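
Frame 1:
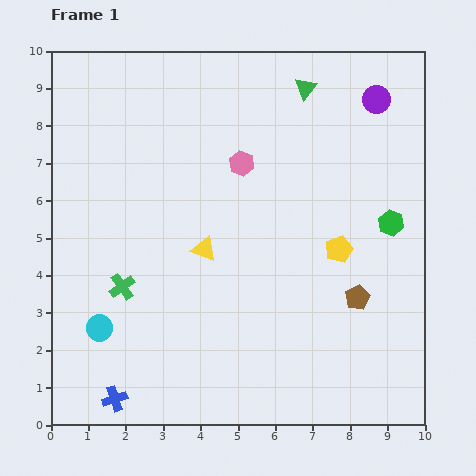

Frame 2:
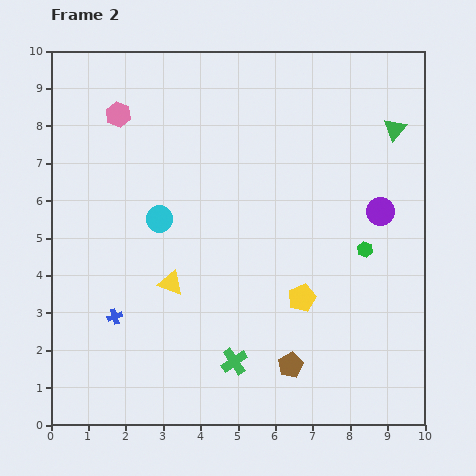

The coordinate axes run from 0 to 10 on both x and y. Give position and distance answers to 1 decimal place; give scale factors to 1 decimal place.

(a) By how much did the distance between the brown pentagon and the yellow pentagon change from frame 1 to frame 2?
+0.4

Distance in frame 1: 1.4. Distance in frame 2: 1.8.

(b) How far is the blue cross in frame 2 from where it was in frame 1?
2.2

The blue cross moved from (1.7, 0.7) to (1.7, 2.9), a distance of √(0.0² + 2.2²) ≈ 2.2.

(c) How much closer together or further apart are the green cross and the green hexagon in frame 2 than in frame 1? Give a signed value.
-2.8

Distance in frame 1: 7.4. Distance in frame 2: 4.6.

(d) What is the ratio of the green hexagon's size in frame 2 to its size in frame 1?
0.6×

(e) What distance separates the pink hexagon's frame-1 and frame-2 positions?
3.5

The pink hexagon moved from (5.1, 7.0) to (1.8, 8.3), a distance of √(3.3² + 1.3²) ≈ 3.5.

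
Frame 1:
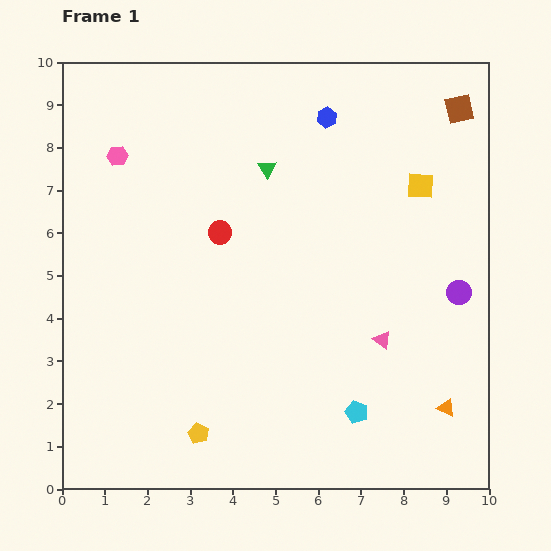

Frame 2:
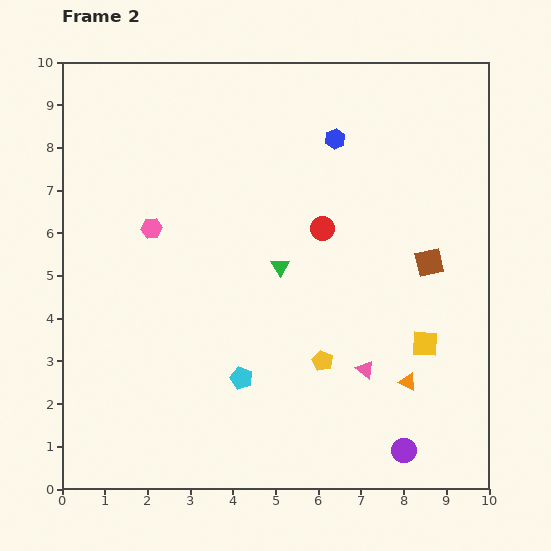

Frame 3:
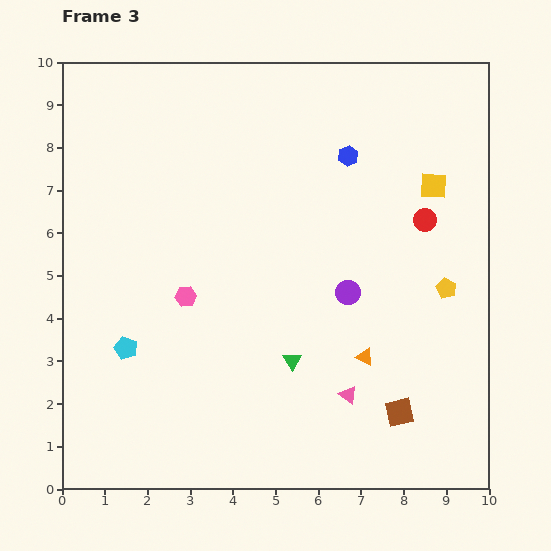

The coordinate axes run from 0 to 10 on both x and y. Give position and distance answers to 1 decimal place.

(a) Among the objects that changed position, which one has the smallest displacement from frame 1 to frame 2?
the blue hexagon

(moved 0.5)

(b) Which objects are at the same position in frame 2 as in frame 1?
none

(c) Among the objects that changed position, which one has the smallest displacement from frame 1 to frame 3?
the yellow square

(moved 0.3)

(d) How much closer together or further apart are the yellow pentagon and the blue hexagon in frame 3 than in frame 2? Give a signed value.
-1.3

Distance in frame 2: 5.2. Distance in frame 3: 3.9.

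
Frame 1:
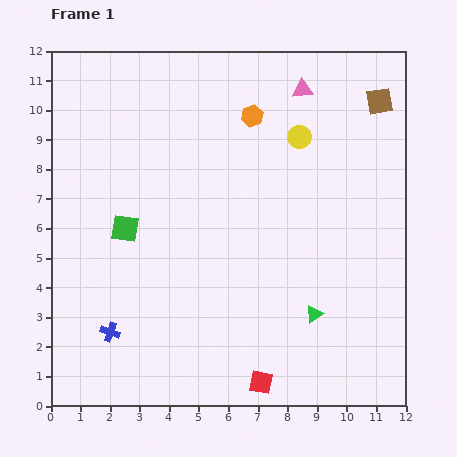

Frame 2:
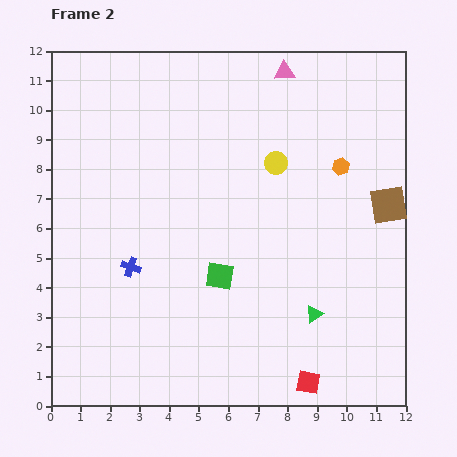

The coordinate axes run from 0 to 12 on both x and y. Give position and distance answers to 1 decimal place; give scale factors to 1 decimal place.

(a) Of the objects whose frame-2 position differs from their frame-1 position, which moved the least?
the pink triangle

(moved 0.8)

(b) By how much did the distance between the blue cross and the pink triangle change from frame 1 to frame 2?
-2.1

Distance in frame 1: 10.5. Distance in frame 2: 8.4.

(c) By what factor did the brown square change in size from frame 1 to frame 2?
1.4×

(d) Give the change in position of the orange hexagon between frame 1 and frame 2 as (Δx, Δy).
(3.0, -1.7)

The orange hexagon was at (6.8, 9.8) in frame 1 and (9.8, 8.1) in frame 2.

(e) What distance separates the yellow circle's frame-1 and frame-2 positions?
1.2

The yellow circle moved from (8.4, 9.1) to (7.6, 8.2), a distance of √(0.8² + 0.9²) ≈ 1.2.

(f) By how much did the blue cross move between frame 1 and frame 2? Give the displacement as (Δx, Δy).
(0.7, 2.2)

The blue cross was at (2.0, 2.5) in frame 1 and (2.7, 4.7) in frame 2.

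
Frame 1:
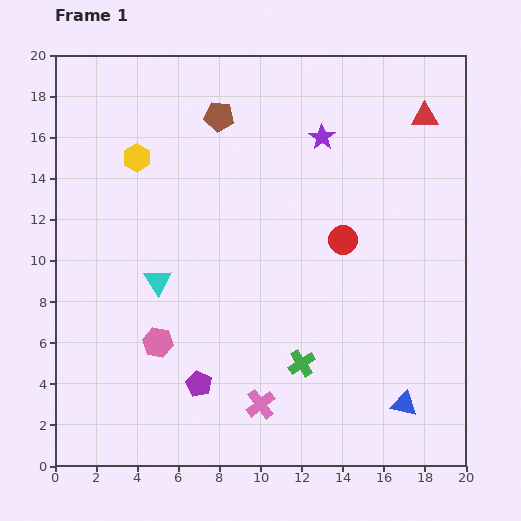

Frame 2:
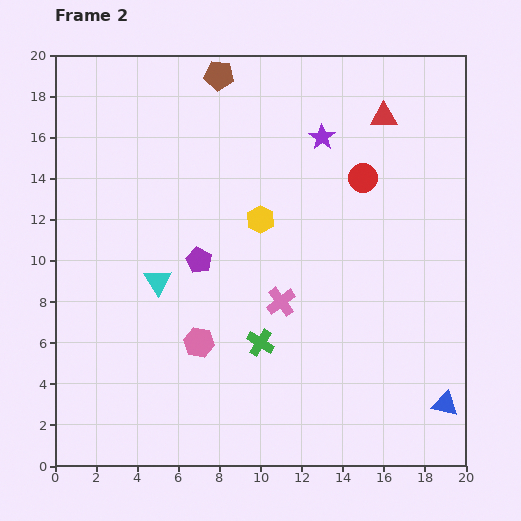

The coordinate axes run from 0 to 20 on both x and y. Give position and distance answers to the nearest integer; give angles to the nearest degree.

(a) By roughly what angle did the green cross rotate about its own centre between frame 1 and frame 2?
26° counter-clockwise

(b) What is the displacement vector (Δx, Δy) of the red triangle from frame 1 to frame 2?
(-2, 0)

The red triangle was at (18, 17) in frame 1 and (16, 17) in frame 2.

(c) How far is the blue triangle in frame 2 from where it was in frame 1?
2

The blue triangle moved from (17, 3) to (19, 3), a distance of √(2² + 0²) ≈ 2.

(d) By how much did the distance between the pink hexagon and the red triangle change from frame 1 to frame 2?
-3

Distance in frame 1: 17. Distance in frame 2: 14.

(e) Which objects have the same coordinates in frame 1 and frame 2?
the purple star, the cyan triangle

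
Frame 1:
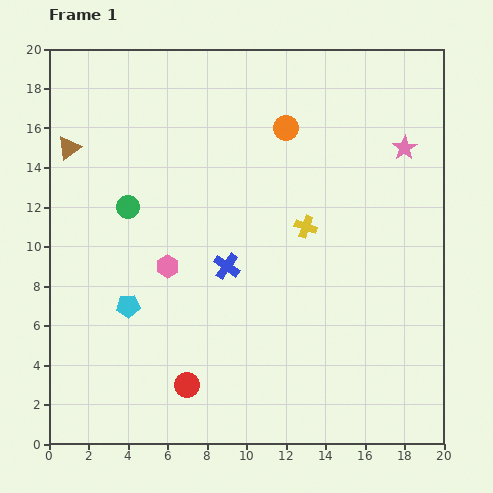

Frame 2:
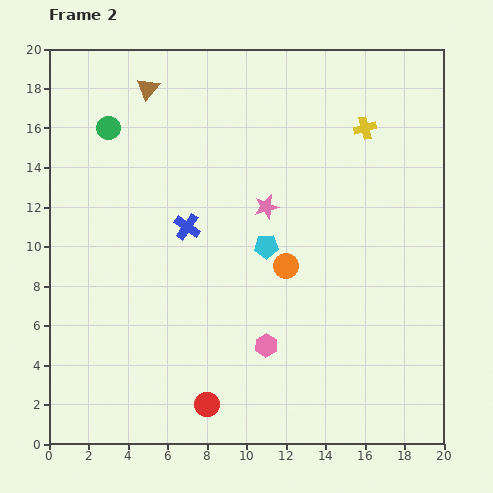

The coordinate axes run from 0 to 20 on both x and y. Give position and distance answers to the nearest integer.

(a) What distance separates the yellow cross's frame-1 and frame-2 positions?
6

The yellow cross moved from (13, 11) to (16, 16), a distance of √(3² + 5²) ≈ 6.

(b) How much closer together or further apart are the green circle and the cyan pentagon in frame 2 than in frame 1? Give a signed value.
+5

Distance in frame 1: 5. Distance in frame 2: 10.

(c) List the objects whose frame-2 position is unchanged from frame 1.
none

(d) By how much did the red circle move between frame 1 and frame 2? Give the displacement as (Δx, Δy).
(1, -1)

The red circle was at (7, 3) in frame 1 and (8, 2) in frame 2.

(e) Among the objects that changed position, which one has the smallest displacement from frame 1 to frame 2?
the red circle

(moved 1)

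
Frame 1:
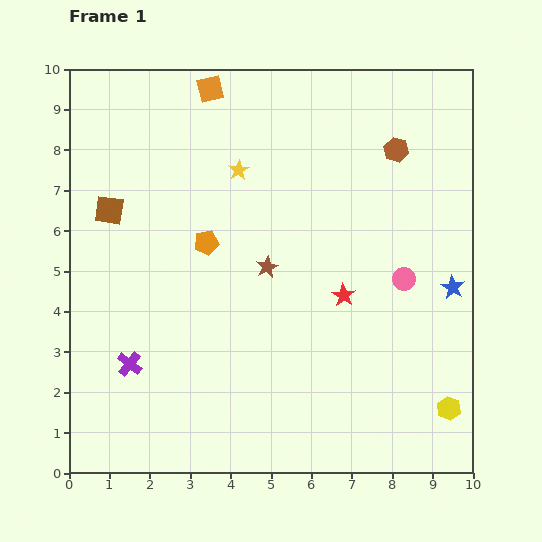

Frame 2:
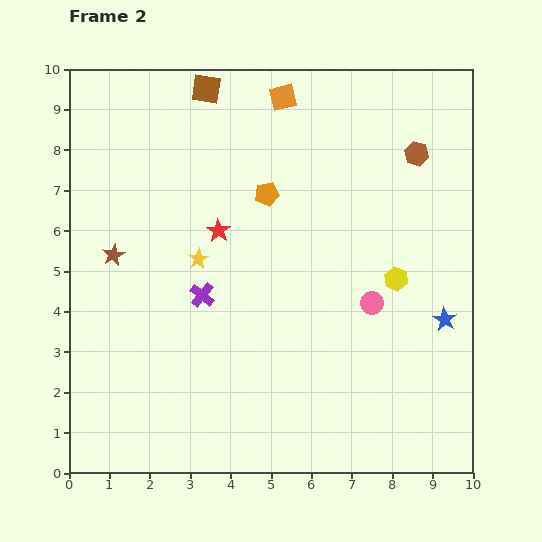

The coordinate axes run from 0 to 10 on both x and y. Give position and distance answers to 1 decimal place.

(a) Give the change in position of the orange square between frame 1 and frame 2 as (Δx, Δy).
(1.8, -0.2)

The orange square was at (3.5, 9.5) in frame 1 and (5.3, 9.3) in frame 2.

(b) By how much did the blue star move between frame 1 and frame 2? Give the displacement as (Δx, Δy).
(-0.2, -0.8)

The blue star was at (9.5, 4.6) in frame 1 and (9.3, 3.8) in frame 2.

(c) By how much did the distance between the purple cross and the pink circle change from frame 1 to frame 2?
-2.9

Distance in frame 1: 7.1. Distance in frame 2: 4.2.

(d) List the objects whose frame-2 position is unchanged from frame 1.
none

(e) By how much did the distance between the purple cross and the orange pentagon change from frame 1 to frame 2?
-0.6

Distance in frame 1: 3.6. Distance in frame 2: 3.0.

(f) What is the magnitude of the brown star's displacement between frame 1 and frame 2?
3.8

The brown star moved from (4.9, 5.1) to (1.1, 5.4), a distance of √(3.8² + 0.3²) ≈ 3.8.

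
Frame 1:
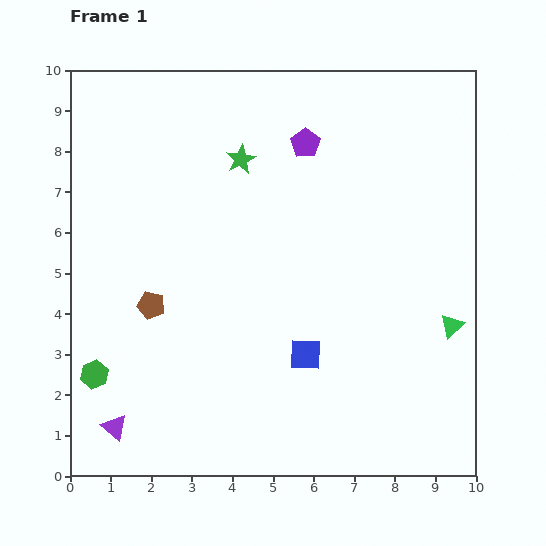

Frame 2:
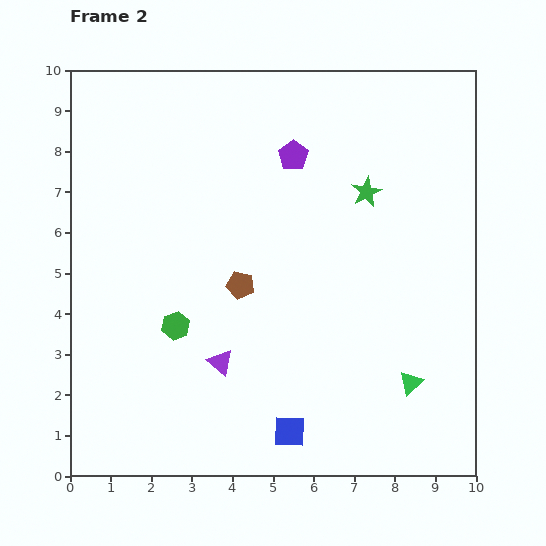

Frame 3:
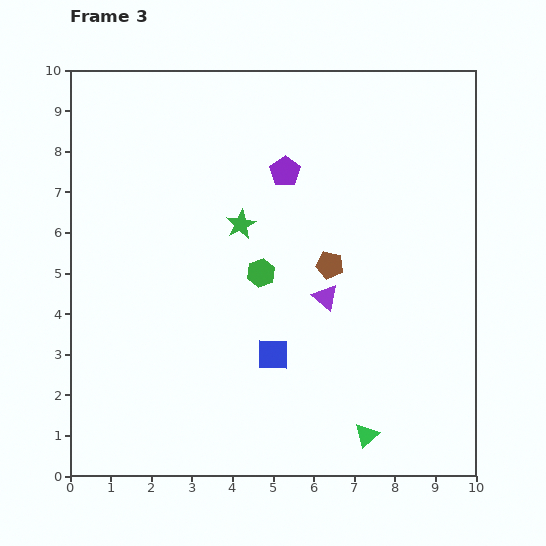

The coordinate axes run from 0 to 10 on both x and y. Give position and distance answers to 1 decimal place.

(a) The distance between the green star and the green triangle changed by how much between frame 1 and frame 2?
-1.8

Distance in frame 1: 6.6. Distance in frame 2: 4.8.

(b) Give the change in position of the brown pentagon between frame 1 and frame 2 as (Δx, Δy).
(2.2, 0.5)

The brown pentagon was at (2.0, 4.2) in frame 1 and (4.2, 4.7) in frame 2.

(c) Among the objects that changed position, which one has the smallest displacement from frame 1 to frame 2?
the purple pentagon

(moved 0.4)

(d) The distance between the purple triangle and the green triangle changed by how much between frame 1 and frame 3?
-5.2

Distance in frame 1: 8.7. Distance in frame 3: 3.5.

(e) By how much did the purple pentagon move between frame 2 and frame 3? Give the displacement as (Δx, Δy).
(-0.2, -0.4)

The purple pentagon was at (5.5, 7.9) in frame 2 and (5.3, 7.5) in frame 3.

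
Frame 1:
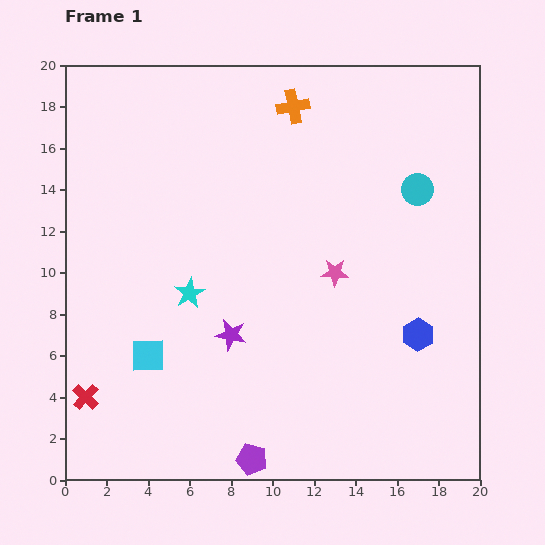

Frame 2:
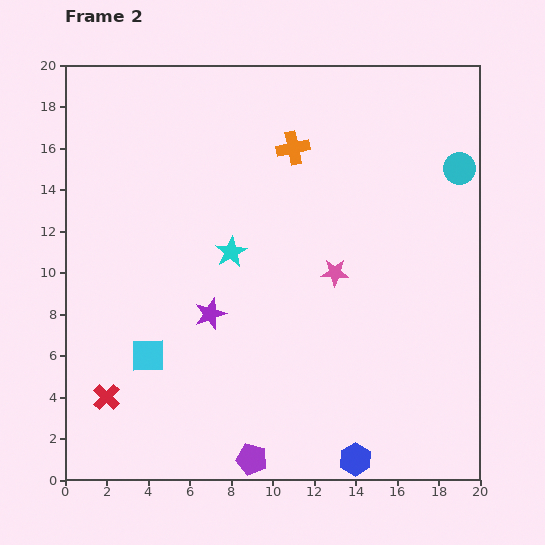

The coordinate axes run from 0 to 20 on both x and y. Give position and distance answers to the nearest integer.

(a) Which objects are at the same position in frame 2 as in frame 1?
the cyan square, the pink star, the purple pentagon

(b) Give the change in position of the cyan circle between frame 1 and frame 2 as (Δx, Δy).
(2, 1)

The cyan circle was at (17, 14) in frame 1 and (19, 15) in frame 2.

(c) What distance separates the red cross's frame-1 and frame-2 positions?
1

The red cross moved from (1, 4) to (2, 4), a distance of √(1² + 0²) ≈ 1.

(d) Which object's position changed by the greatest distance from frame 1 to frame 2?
the blue hexagon

(moved 7; next 3)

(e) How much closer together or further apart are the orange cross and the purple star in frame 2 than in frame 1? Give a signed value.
-2

Distance in frame 1: 11. Distance in frame 2: 9.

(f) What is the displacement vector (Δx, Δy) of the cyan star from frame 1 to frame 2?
(2, 2)

The cyan star was at (6, 9) in frame 1 and (8, 11) in frame 2.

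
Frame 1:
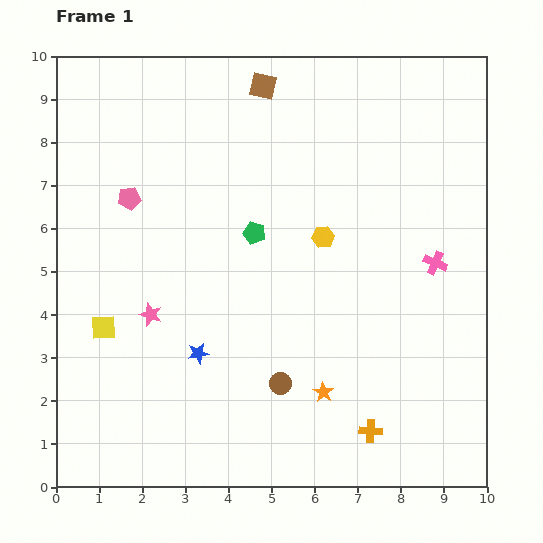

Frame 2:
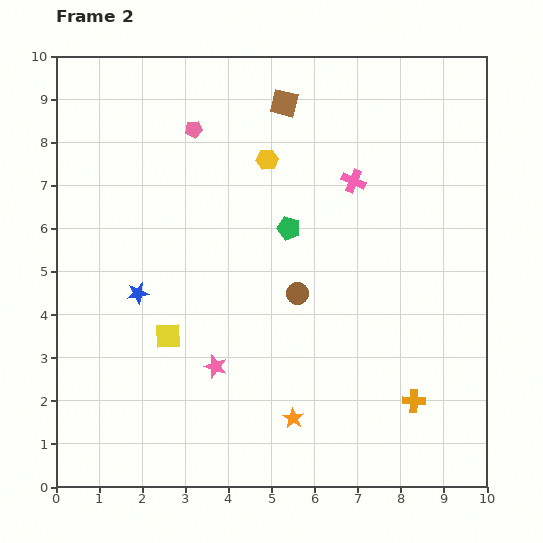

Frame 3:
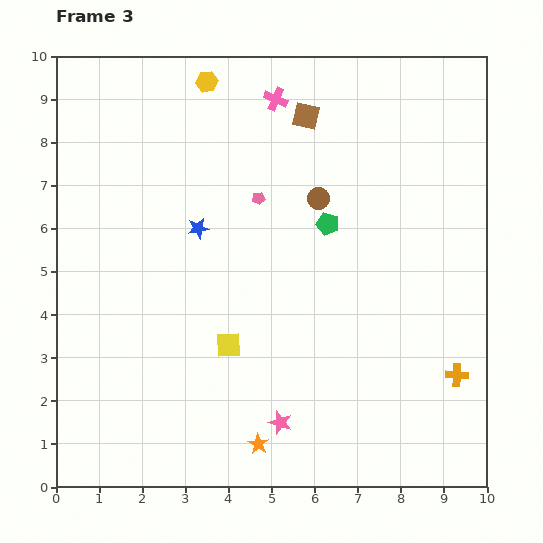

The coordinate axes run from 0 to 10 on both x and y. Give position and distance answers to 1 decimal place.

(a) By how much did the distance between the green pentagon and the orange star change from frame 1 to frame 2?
+0.4

Distance in frame 1: 4.0. Distance in frame 2: 4.4.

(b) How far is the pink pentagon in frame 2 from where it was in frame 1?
2.2

The pink pentagon moved from (1.7, 6.7) to (3.2, 8.3), a distance of √(1.5² + 1.6²) ≈ 2.2.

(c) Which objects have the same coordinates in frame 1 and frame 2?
none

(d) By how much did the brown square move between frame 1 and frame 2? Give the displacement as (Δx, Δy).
(0.5, -0.4)

The brown square was at (4.8, 9.3) in frame 1 and (5.3, 8.9) in frame 2.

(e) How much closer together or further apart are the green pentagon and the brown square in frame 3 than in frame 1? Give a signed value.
-0.9

Distance in frame 1: 3.4. Distance in frame 3: 2.5.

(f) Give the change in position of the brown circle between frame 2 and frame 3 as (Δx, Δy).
(0.5, 2.2)

The brown circle was at (5.6, 4.5) in frame 2 and (6.1, 6.7) in frame 3.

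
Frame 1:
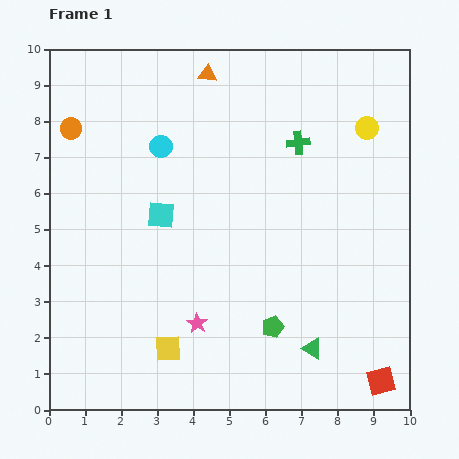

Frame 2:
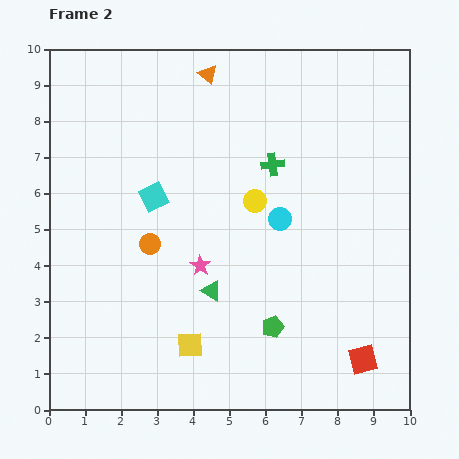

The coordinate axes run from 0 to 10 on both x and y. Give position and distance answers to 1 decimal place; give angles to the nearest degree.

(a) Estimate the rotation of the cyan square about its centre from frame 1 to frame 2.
31° counter-clockwise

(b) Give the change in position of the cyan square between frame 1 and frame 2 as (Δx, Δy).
(-0.2, 0.5)

The cyan square was at (3.1, 5.4) in frame 1 and (2.9, 5.9) in frame 2.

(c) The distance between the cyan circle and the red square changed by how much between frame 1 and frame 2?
-4.4

Distance in frame 1: 8.9. Distance in frame 2: 4.5.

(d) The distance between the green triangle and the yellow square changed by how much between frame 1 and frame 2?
-2.4

Distance in frame 1: 4.0. Distance in frame 2: 1.6.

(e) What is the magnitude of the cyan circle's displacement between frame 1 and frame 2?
3.9

The cyan circle moved from (3.1, 7.3) to (6.4, 5.3), a distance of √(3.3² + 2.0²) ≈ 3.9.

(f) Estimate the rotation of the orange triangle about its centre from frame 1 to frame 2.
35° clockwise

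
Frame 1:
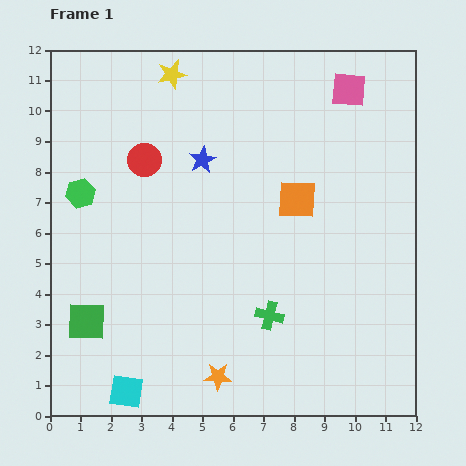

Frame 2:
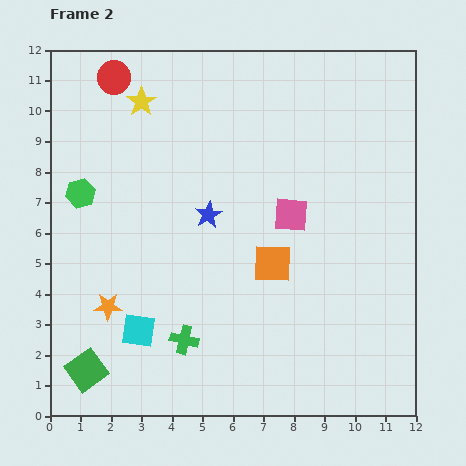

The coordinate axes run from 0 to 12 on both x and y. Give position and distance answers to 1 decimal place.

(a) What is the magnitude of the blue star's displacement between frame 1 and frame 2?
1.8

The blue star moved from (5.0, 8.4) to (5.2, 6.6), a distance of √(0.2² + 1.8²) ≈ 1.8.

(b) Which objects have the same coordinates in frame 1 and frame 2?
the green hexagon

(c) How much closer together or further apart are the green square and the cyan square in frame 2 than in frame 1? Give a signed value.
-0.5

Distance in frame 1: 2.6. Distance in frame 2: 2.1.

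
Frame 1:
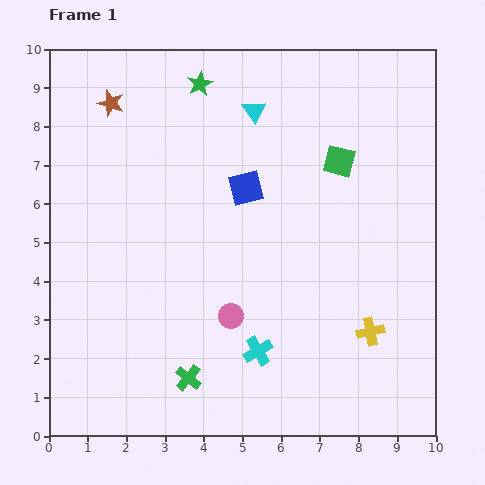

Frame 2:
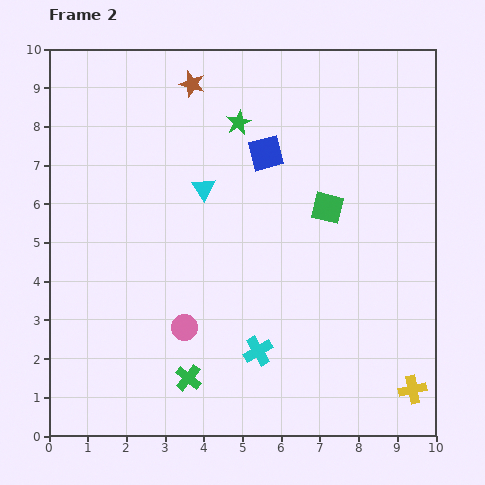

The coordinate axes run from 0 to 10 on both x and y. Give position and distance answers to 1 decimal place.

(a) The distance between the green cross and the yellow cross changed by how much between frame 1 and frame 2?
+0.9

Distance in frame 1: 4.9. Distance in frame 2: 5.8.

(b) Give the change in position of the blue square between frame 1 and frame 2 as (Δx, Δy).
(0.5, 0.9)

The blue square was at (5.1, 6.4) in frame 1 and (5.6, 7.3) in frame 2.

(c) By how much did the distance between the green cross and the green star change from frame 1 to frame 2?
-0.9

Distance in frame 1: 7.6. Distance in frame 2: 6.7.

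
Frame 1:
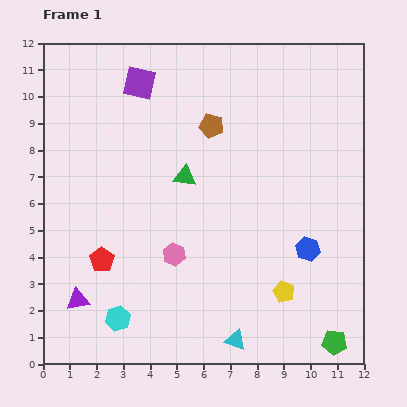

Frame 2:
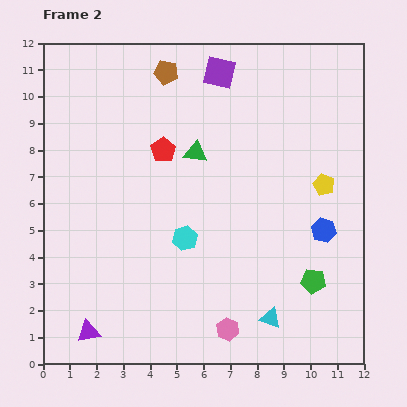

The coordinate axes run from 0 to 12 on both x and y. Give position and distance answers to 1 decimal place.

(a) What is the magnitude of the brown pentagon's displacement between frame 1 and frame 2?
2.6

The brown pentagon moved from (6.3, 8.9) to (4.6, 10.9), a distance of √(1.7² + 2.0²) ≈ 2.6.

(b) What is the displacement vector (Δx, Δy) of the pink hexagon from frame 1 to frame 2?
(2.0, -2.8)

The pink hexagon was at (4.9, 4.1) in frame 1 and (6.9, 1.3) in frame 2.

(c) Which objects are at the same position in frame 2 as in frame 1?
none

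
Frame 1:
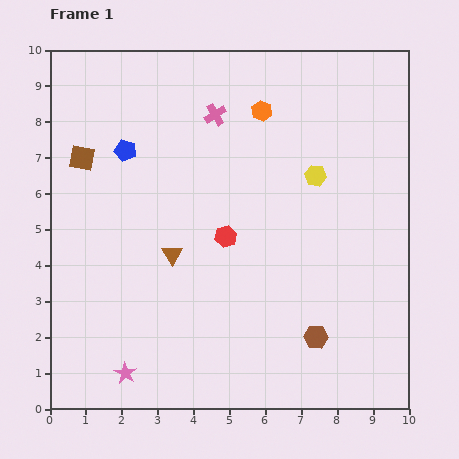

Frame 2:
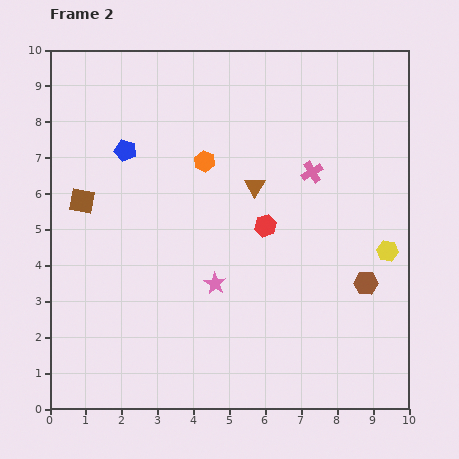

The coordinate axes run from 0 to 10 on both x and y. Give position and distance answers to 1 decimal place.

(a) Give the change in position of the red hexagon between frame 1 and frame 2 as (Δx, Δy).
(1.1, 0.3)

The red hexagon was at (4.9, 4.8) in frame 1 and (6.0, 5.1) in frame 2.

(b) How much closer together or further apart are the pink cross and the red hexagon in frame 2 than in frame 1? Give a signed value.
-1.4

Distance in frame 1: 3.4. Distance in frame 2: 2.0.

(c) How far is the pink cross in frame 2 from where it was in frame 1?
3.1

The pink cross moved from (4.6, 8.2) to (7.3, 6.6), a distance of √(2.7² + 1.6²) ≈ 3.1.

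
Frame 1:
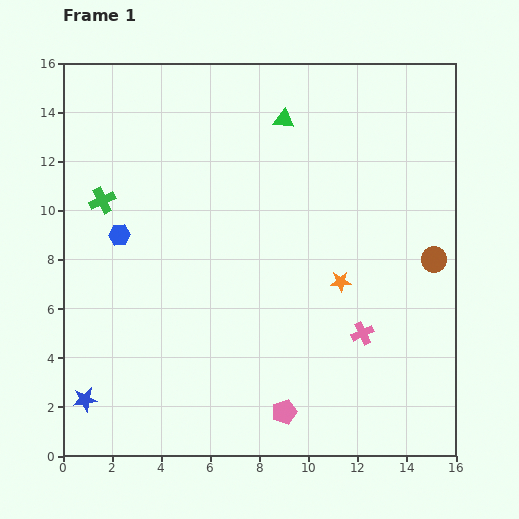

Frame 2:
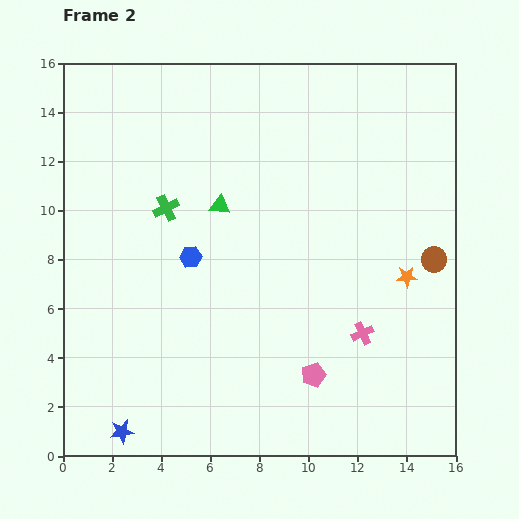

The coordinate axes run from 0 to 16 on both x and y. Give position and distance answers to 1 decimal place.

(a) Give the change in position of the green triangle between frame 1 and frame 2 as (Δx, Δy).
(-2.6, -3.5)

The green triangle was at (9.0, 13.7) in frame 1 and (6.4, 10.2) in frame 2.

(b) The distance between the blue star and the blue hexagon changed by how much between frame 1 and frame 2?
+0.8

Distance in frame 1: 6.8. Distance in frame 2: 7.6.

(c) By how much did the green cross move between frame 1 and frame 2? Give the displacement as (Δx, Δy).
(2.6, -0.3)

The green cross was at (1.6, 10.4) in frame 1 and (4.2, 10.1) in frame 2.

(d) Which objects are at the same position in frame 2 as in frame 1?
the pink cross, the brown circle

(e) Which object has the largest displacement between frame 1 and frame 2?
the green triangle

(moved 4.4; next 3.0)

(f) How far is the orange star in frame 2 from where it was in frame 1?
2.7

The orange star moved from (11.3, 7.1) to (14.0, 7.3), a distance of √(2.7² + 0.2²) ≈ 2.7.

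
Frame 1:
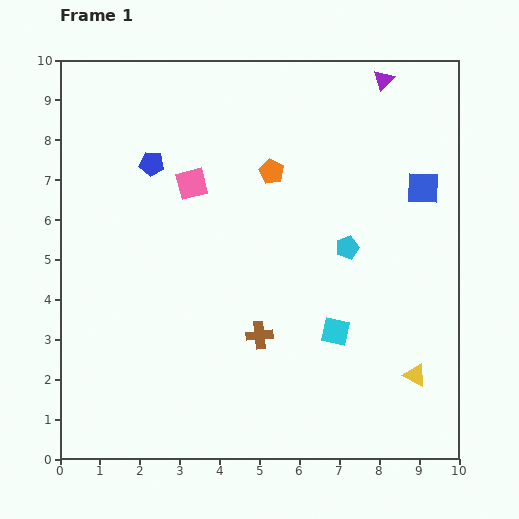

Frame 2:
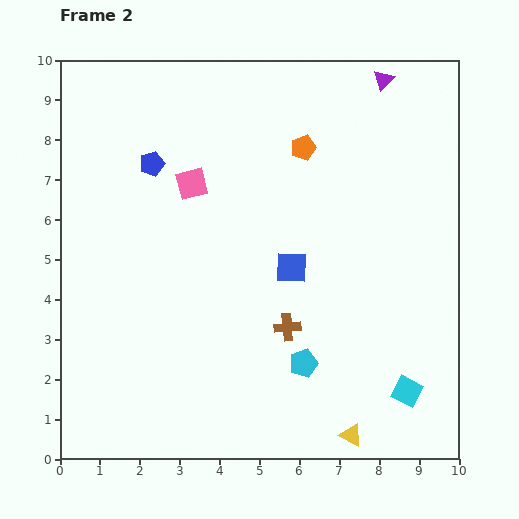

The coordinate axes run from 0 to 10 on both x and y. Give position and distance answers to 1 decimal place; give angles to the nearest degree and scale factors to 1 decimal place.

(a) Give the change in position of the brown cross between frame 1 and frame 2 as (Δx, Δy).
(0.7, 0.2)

The brown cross was at (5.0, 3.1) in frame 1 and (5.7, 3.3) in frame 2.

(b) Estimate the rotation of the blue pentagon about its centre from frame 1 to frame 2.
24° counter-clockwise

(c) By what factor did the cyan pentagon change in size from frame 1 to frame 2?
1.3×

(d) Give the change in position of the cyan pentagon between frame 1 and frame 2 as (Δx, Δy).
(-1.1, -2.9)

The cyan pentagon was at (7.2, 5.3) in frame 1 and (6.1, 2.4) in frame 2.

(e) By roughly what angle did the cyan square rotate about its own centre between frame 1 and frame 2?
15° clockwise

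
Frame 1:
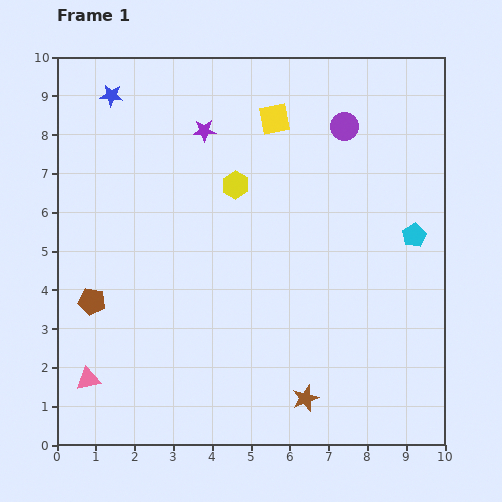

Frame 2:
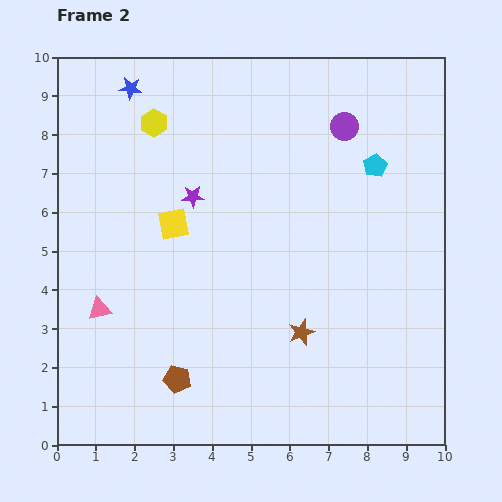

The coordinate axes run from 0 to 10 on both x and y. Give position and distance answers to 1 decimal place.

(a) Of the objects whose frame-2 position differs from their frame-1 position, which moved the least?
the blue star

(moved 0.5)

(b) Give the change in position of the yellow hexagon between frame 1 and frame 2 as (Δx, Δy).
(-2.1, 1.6)

The yellow hexagon was at (4.6, 6.7) in frame 1 and (2.5, 8.3) in frame 2.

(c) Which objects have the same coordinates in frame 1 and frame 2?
the purple circle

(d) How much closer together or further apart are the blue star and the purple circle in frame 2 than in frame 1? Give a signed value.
-0.5

Distance in frame 1: 6.1. Distance in frame 2: 5.6.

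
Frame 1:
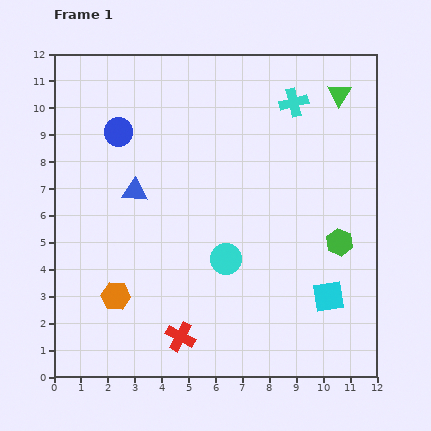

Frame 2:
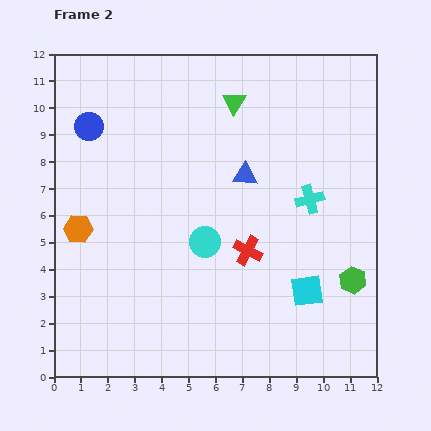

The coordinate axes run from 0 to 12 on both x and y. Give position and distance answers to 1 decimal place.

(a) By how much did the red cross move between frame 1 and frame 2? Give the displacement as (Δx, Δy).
(2.5, 3.2)

The red cross was at (4.7, 1.5) in frame 1 and (7.2, 4.7) in frame 2.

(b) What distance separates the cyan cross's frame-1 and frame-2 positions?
3.6

The cyan cross moved from (8.9, 10.2) to (9.5, 6.6), a distance of √(0.6² + 3.6²) ≈ 3.6.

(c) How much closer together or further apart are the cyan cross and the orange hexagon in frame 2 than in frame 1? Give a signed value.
-1.1

Distance in frame 1: 9.8. Distance in frame 2: 8.7.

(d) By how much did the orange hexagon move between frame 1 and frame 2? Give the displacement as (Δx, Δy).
(-1.4, 2.5)

The orange hexagon was at (2.3, 3.0) in frame 1 and (0.9, 5.5) in frame 2.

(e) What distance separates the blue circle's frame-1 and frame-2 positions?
1.1

The blue circle moved from (2.4, 9.1) to (1.3, 9.3), a distance of √(1.1² + 0.2²) ≈ 1.1.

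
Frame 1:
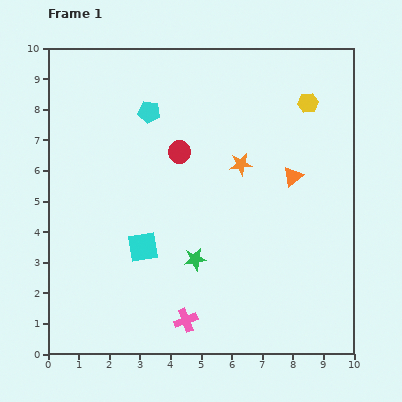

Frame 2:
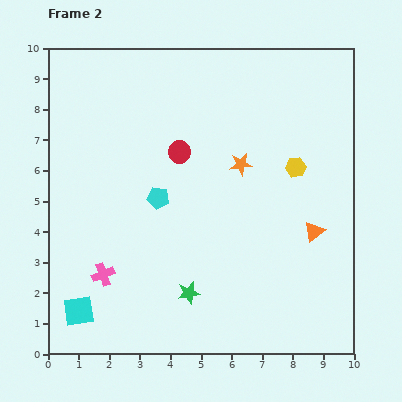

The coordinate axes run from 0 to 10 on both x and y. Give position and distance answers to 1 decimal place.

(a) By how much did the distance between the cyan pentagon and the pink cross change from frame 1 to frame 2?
-3.8

Distance in frame 1: 6.9. Distance in frame 2: 3.1.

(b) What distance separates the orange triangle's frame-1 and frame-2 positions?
1.9

The orange triangle moved from (8.0, 5.8) to (8.7, 4.0), a distance of √(0.7² + 1.8²) ≈ 1.9.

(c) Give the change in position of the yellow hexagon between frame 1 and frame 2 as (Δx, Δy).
(-0.4, -2.1)

The yellow hexagon was at (8.5, 8.2) in frame 1 and (8.1, 6.1) in frame 2.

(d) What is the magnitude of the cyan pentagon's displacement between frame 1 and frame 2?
2.8

The cyan pentagon moved from (3.3, 7.9) to (3.6, 5.1), a distance of √(0.3² + 2.8²) ≈ 2.8.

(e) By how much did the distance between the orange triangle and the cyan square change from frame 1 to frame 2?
+2.7

Distance in frame 1: 5.4. Distance in frame 2: 8.1.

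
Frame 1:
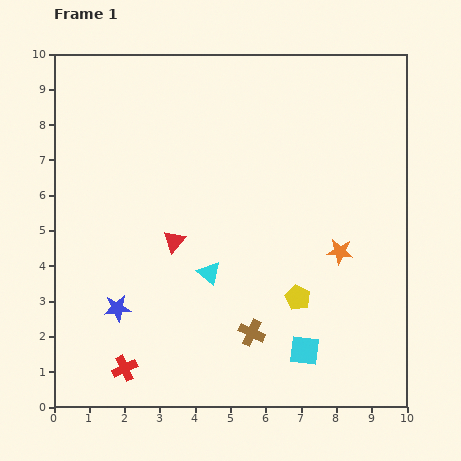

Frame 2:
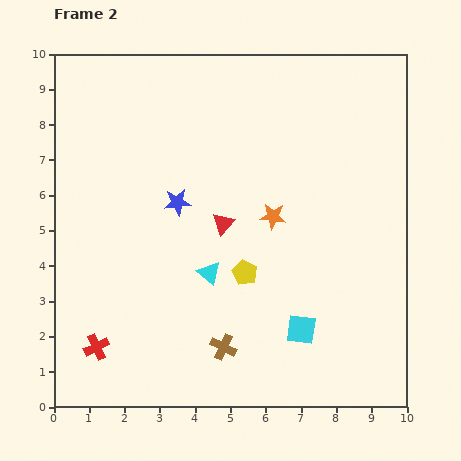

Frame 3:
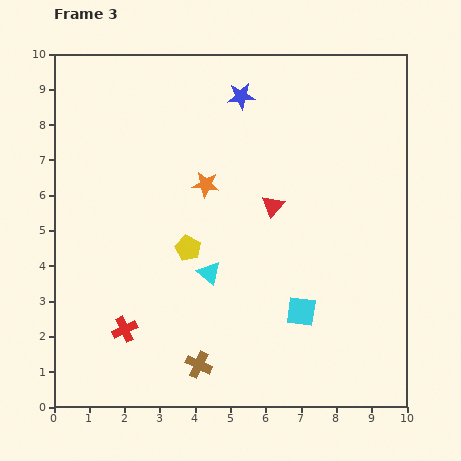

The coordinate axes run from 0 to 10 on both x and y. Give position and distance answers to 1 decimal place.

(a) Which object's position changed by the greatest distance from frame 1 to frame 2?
the blue star

(moved 3.4; next 2.1)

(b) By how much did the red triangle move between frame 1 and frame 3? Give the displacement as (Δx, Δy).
(2.8, 1.0)

The red triangle was at (3.4, 4.7) in frame 1 and (6.2, 5.7) in frame 3.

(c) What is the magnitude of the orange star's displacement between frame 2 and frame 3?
2.1

The orange star moved from (6.2, 5.4) to (4.3, 6.3), a distance of √(1.9² + 0.9²) ≈ 2.1.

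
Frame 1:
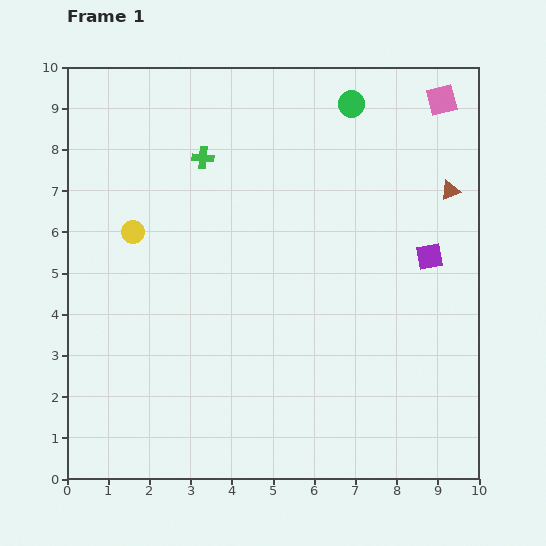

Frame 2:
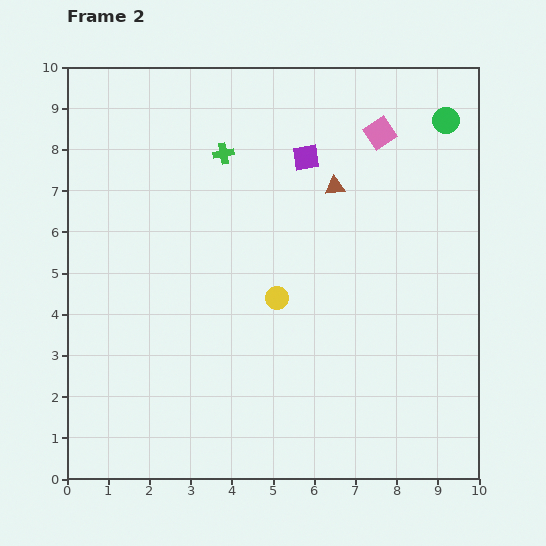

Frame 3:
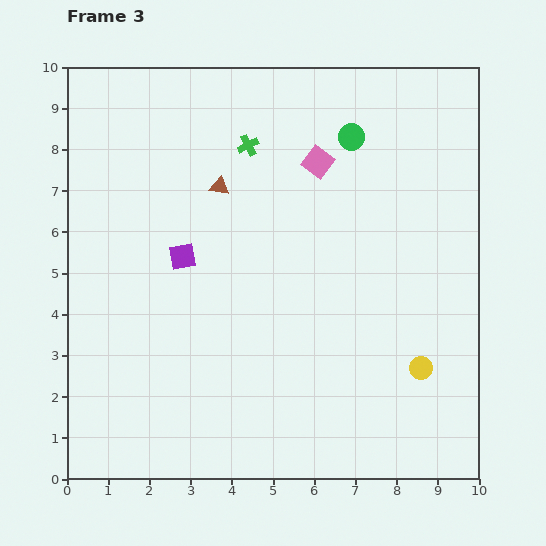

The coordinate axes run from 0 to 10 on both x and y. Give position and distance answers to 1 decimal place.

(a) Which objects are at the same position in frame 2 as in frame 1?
none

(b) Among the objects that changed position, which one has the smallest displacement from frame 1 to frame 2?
the green cross

(moved 0.5)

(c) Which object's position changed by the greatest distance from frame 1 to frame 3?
the yellow circle

(moved 7.7; next 6.0)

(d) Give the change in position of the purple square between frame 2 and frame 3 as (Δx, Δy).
(-3.0, -2.4)

The purple square was at (5.8, 7.8) in frame 2 and (2.8, 5.4) in frame 3.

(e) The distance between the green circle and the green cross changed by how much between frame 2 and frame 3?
-3.0

Distance in frame 2: 5.5. Distance in frame 3: 2.5.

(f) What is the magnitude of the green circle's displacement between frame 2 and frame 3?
2.3

The green circle moved from (9.2, 8.7) to (6.9, 8.3), a distance of √(2.3² + 0.4²) ≈ 2.3.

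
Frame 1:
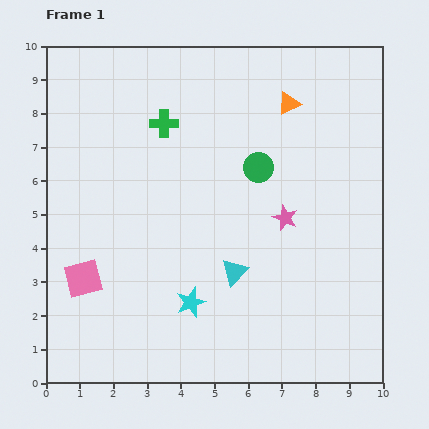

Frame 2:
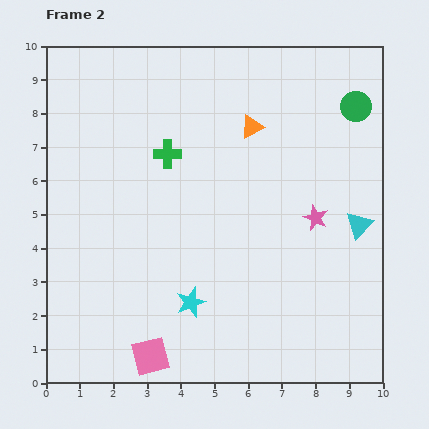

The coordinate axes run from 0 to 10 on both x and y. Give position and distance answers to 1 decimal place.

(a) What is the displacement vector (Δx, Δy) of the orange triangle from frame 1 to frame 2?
(-1.1, -0.7)

The orange triangle was at (7.2, 8.3) in frame 1 and (6.1, 7.6) in frame 2.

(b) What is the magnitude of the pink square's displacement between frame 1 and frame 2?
3.0

The pink square moved from (1.1, 3.1) to (3.1, 0.8), a distance of √(2.0² + 2.3²) ≈ 3.0.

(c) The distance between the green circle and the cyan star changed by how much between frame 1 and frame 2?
+3.1

Distance in frame 1: 4.5. Distance in frame 2: 7.6.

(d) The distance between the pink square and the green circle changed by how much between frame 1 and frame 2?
+3.4

Distance in frame 1: 6.2. Distance in frame 2: 9.6.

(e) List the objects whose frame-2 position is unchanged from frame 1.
the cyan star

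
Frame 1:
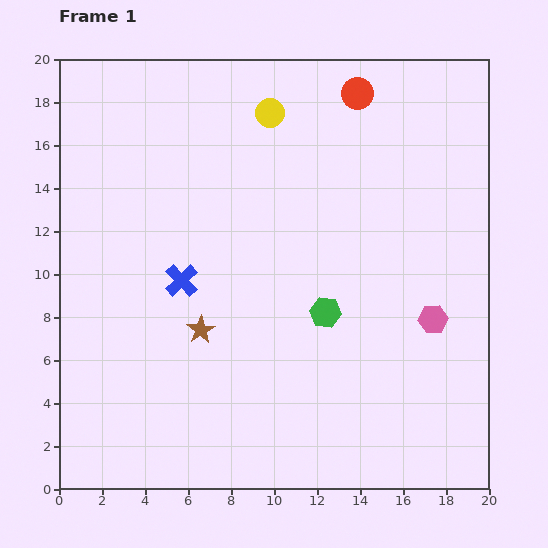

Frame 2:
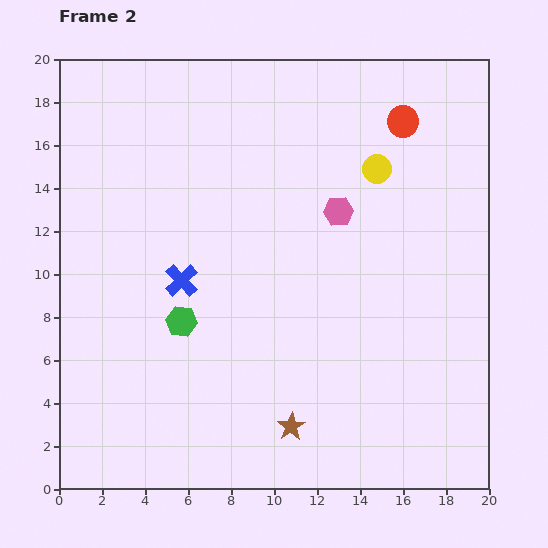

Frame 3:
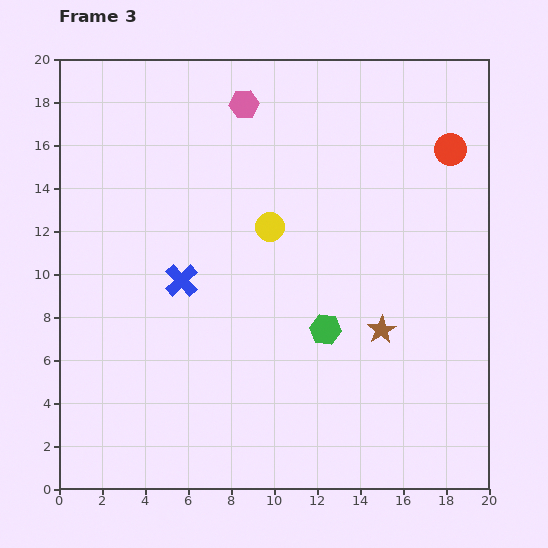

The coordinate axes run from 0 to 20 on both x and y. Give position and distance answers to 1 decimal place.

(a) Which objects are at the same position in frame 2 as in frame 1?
the blue cross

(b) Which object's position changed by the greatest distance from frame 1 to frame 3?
the pink hexagon

(moved 13.3; next 8.4)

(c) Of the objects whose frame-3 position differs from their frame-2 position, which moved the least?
the red circle

(moved 2.6)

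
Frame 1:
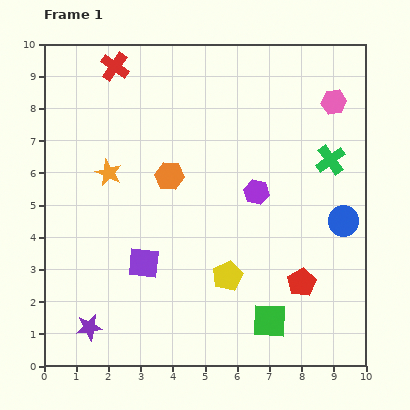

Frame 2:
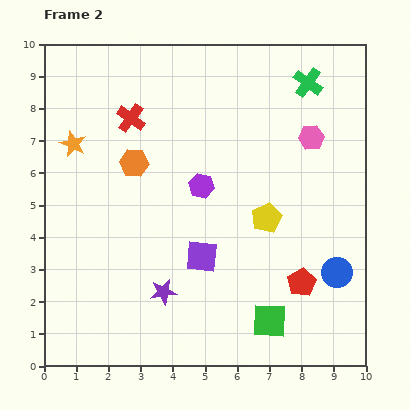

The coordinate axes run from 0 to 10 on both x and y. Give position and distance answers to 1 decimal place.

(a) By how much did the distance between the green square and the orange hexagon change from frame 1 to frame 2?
+1.0

Distance in frame 1: 5.5. Distance in frame 2: 6.5.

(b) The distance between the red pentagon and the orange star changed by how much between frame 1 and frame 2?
+1.4

Distance in frame 1: 6.9. Distance in frame 2: 8.3.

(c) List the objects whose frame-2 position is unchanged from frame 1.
the green square, the red pentagon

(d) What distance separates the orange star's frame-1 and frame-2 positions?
1.4

The orange star moved from (2.0, 6.0) to (0.9, 6.9), a distance of √(1.1² + 0.9²) ≈ 1.4.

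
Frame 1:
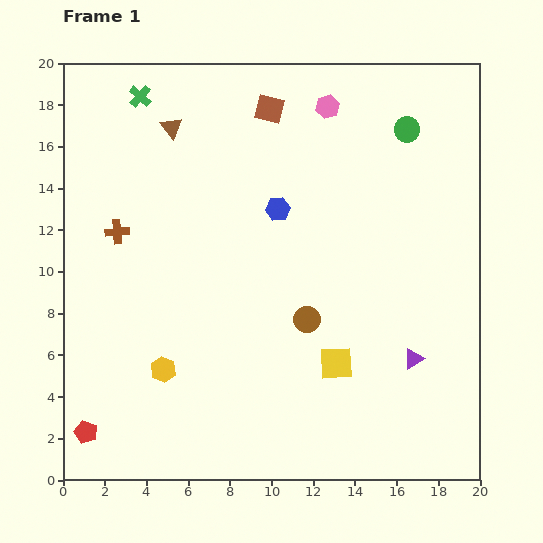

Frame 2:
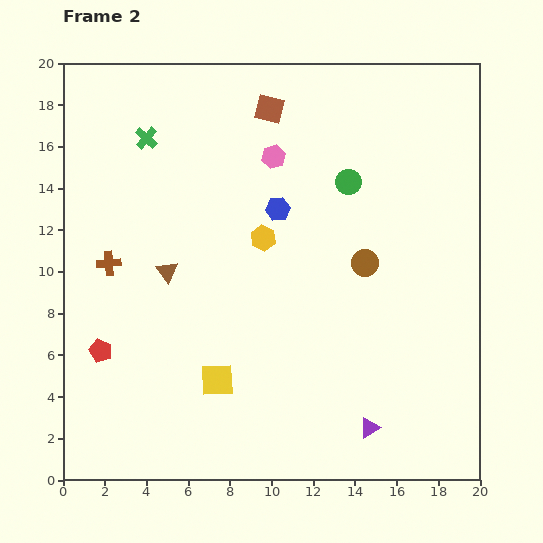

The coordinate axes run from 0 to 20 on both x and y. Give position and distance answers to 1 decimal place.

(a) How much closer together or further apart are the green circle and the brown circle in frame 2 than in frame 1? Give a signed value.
-6.3

Distance in frame 1: 10.3. Distance in frame 2: 4.0.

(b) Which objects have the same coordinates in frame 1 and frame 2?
the blue hexagon, the brown square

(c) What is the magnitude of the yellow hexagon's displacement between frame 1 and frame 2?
7.9

The yellow hexagon moved from (4.8, 5.3) to (9.6, 11.6), a distance of √(4.8² + 6.3²) ≈ 7.9.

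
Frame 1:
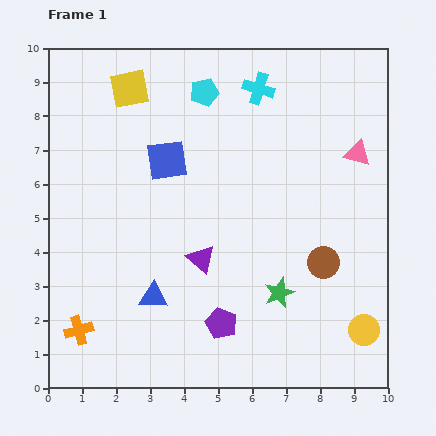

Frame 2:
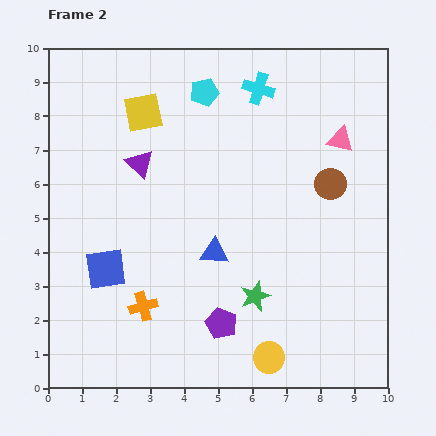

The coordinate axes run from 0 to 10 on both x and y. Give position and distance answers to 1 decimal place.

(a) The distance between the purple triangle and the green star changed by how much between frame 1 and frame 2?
+2.7

Distance in frame 1: 2.5. Distance in frame 2: 5.2.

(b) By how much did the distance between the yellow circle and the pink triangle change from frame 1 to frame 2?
+1.5

Distance in frame 1: 5.2. Distance in frame 2: 6.7.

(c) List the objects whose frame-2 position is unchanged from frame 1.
the cyan cross, the purple pentagon, the cyan pentagon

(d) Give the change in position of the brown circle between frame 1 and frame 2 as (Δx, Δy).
(0.2, 2.3)

The brown circle was at (8.1, 3.7) in frame 1 and (8.3, 6.0) in frame 2.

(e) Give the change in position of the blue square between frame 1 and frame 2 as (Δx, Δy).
(-1.8, -3.2)

The blue square was at (3.5, 6.7) in frame 1 and (1.7, 3.5) in frame 2.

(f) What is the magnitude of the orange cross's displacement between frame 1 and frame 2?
2.0

The orange cross moved from (0.9, 1.7) to (2.8, 2.4), a distance of √(1.9² + 0.7²) ≈ 2.0.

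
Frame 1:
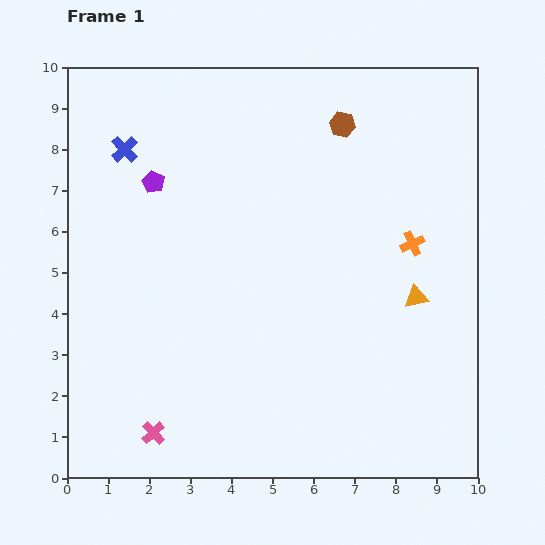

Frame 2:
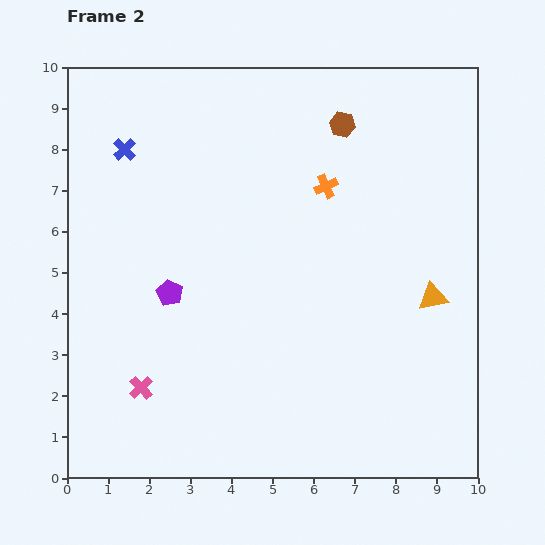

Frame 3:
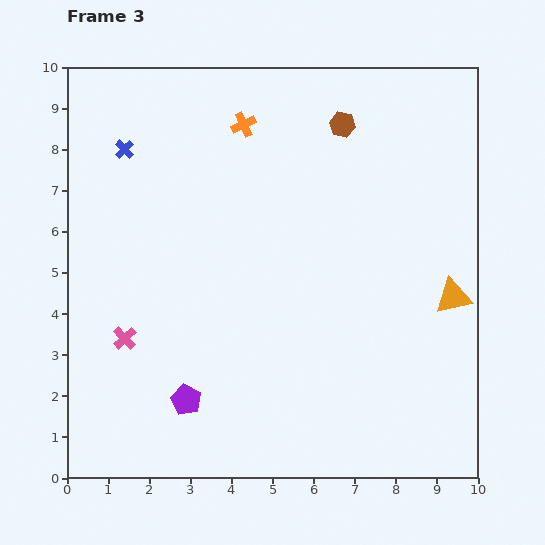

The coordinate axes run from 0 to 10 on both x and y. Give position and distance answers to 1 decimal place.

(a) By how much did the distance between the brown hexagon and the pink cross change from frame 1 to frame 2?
-0.7

Distance in frame 1: 8.8. Distance in frame 2: 8.1.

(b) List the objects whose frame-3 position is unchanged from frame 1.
the blue cross, the brown hexagon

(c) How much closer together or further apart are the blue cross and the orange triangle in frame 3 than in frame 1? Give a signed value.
+0.8

Distance in frame 1: 8.0. Distance in frame 3: 8.8.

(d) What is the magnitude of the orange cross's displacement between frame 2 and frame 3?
2.5

The orange cross moved from (6.3, 7.1) to (4.3, 8.6), a distance of √(2.0² + 1.5²) ≈ 2.5.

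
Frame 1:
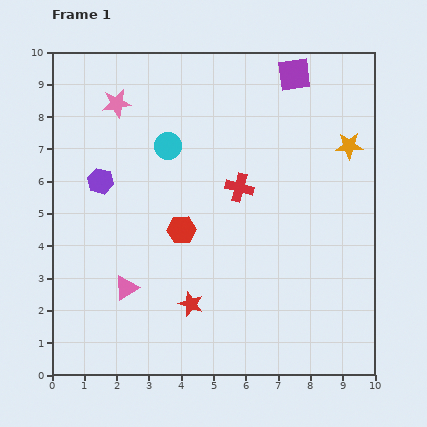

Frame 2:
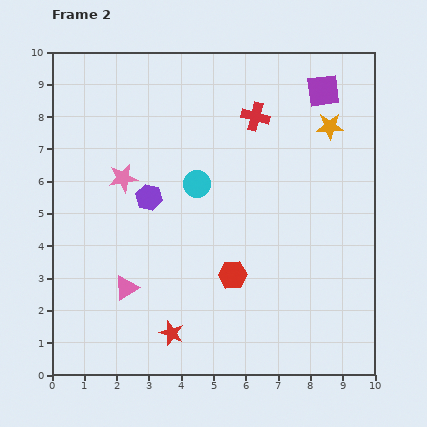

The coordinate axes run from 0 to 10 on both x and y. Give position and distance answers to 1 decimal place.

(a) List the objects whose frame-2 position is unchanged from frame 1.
the pink triangle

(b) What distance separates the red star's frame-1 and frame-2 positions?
1.1

The red star moved from (4.3, 2.2) to (3.7, 1.3), a distance of √(0.6² + 0.9²) ≈ 1.1.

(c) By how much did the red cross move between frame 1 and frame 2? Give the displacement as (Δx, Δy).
(0.5, 2.2)

The red cross was at (5.8, 5.8) in frame 1 and (6.3, 8.0) in frame 2.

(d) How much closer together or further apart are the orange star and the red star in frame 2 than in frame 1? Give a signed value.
+1.2

Distance in frame 1: 6.9. Distance in frame 2: 8.1.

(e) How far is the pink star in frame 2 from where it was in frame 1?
2.3

The pink star moved from (2.0, 8.4) to (2.2, 6.1), a distance of √(0.2² + 2.3²) ≈ 2.3.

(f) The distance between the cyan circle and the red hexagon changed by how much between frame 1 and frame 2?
+0.4

Distance in frame 1: 2.6. Distance in frame 2: 3.0.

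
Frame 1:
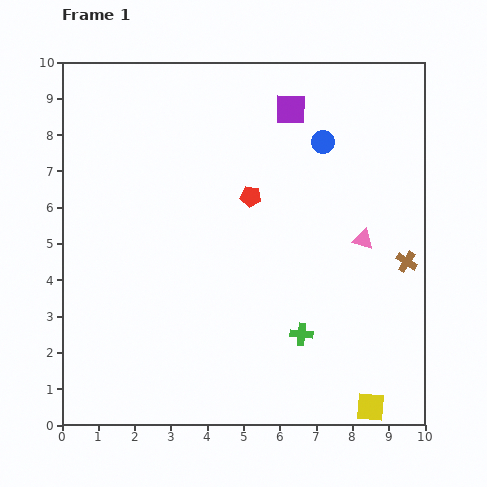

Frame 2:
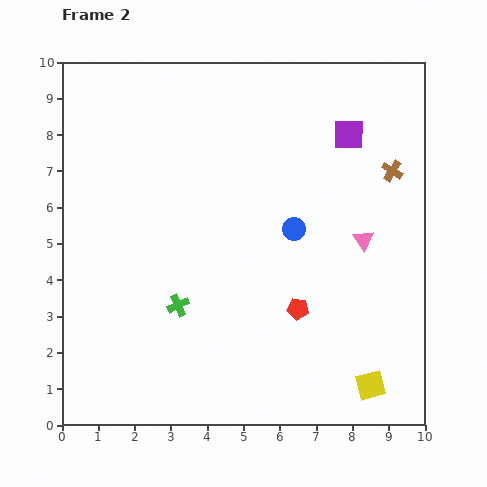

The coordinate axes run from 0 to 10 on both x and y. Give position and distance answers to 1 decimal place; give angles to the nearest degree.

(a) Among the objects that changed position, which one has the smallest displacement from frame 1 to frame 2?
the yellow square

(moved 0.6)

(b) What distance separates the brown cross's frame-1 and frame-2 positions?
2.5

The brown cross moved from (9.5, 4.5) to (9.1, 7.0), a distance of √(0.4² + 2.5²) ≈ 2.5.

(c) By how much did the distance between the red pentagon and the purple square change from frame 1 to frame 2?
+2.4

Distance in frame 1: 2.6. Distance in frame 2: 5.0.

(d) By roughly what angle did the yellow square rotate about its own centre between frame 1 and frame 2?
19° counter-clockwise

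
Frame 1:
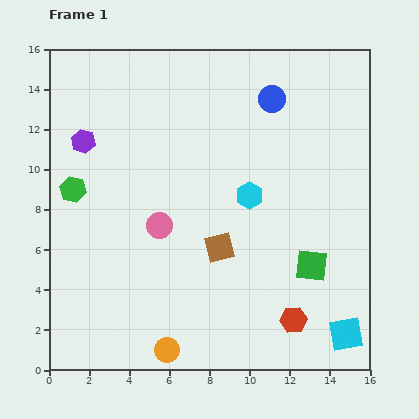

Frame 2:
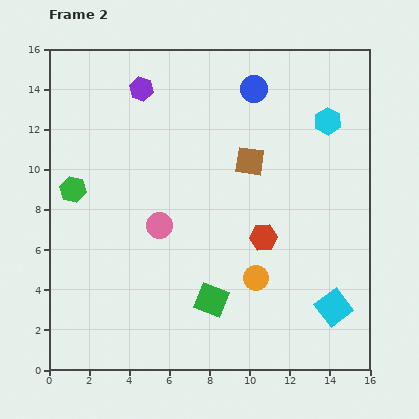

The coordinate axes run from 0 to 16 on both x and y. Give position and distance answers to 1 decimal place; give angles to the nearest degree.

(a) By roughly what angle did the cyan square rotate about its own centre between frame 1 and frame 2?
27° counter-clockwise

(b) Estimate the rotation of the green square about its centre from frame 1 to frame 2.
15° clockwise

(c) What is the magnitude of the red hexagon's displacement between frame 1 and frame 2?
4.4

The red hexagon moved from (12.2, 2.5) to (10.7, 6.6), a distance of √(1.5² + 4.1²) ≈ 4.4.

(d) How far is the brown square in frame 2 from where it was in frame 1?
4.6

The brown square moved from (8.5, 6.1) to (10.0, 10.4), a distance of √(1.5² + 4.3²) ≈ 4.6.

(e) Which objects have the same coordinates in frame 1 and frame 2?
the pink circle, the green hexagon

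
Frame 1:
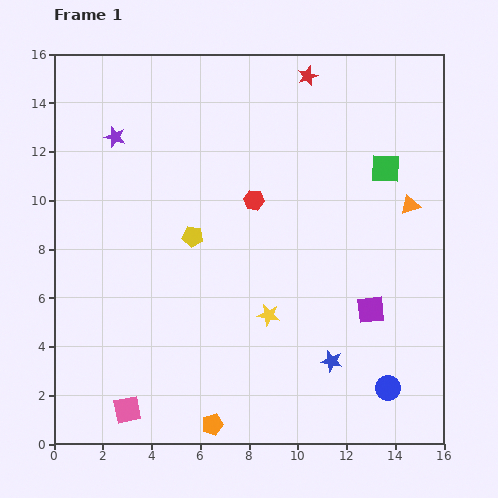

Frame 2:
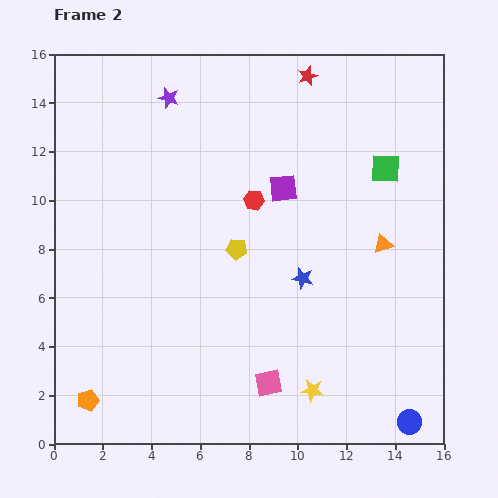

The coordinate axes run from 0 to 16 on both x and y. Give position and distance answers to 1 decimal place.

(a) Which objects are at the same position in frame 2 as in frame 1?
the red star, the red hexagon, the green square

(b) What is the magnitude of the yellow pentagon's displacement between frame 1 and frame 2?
1.9

The yellow pentagon moved from (5.7, 8.5) to (7.5, 8.0), a distance of √(1.8² + 0.5²) ≈ 1.9.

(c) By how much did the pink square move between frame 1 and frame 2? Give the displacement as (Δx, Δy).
(5.8, 1.1)

The pink square was at (3.0, 1.4) in frame 1 and (8.8, 2.5) in frame 2.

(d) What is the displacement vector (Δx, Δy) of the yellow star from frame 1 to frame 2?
(1.8, -3.1)

The yellow star was at (8.8, 5.3) in frame 1 and (10.6, 2.2) in frame 2.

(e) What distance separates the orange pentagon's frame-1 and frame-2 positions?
5.2

The orange pentagon moved from (6.5, 0.8) to (1.4, 1.8), a distance of √(5.1² + 1.0²) ≈ 5.2.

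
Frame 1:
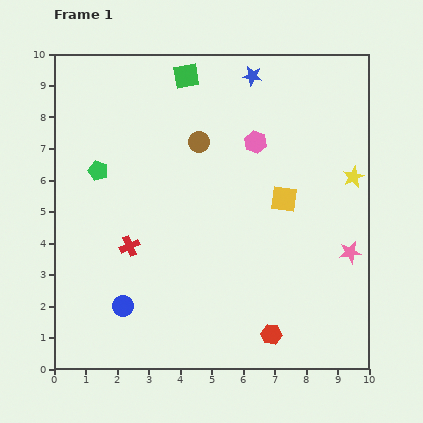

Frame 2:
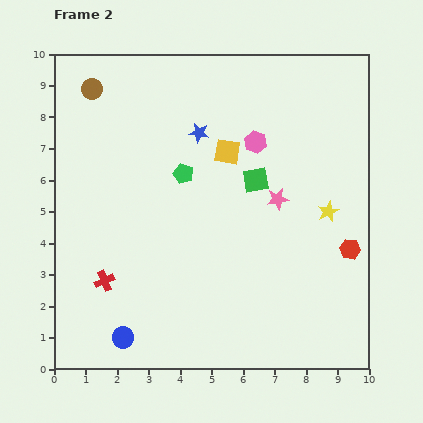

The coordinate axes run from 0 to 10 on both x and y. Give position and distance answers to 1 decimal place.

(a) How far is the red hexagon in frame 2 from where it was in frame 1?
3.7

The red hexagon moved from (6.9, 1.1) to (9.4, 3.8), a distance of √(2.5² + 2.7²) ≈ 3.7.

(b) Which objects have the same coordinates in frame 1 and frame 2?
the pink hexagon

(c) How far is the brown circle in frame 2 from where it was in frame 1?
3.8

The brown circle moved from (4.6, 7.2) to (1.2, 8.9), a distance of √(3.4² + 1.7²) ≈ 3.8.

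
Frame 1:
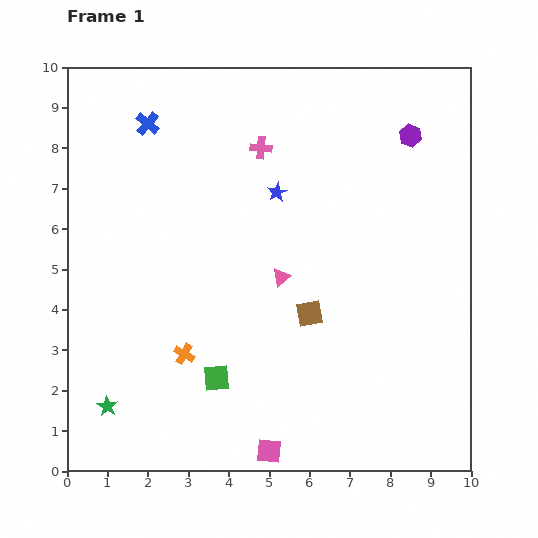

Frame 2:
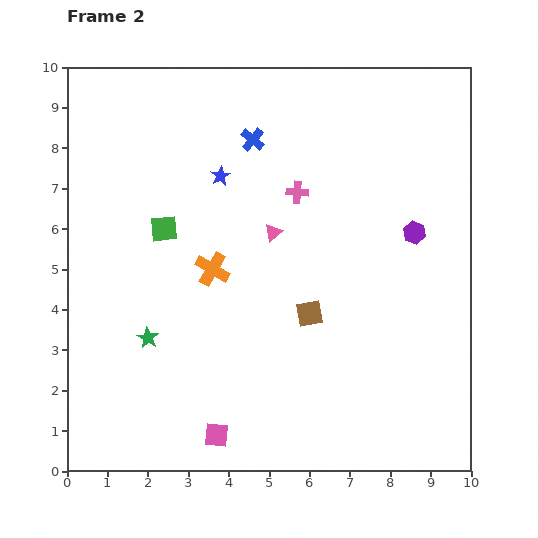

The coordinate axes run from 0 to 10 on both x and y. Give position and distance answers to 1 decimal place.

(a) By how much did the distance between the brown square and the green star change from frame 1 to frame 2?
-1.5

Distance in frame 1: 5.5. Distance in frame 2: 4.0.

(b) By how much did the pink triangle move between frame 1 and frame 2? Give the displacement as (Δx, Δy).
(-0.2, 1.1)

The pink triangle was at (5.3, 4.8) in frame 1 and (5.1, 5.9) in frame 2.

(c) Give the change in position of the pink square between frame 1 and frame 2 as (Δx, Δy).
(-1.3, 0.4)

The pink square was at (5.0, 0.5) in frame 1 and (3.7, 0.9) in frame 2.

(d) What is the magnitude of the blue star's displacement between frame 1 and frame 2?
1.5

The blue star moved from (5.2, 6.9) to (3.8, 7.3), a distance of √(1.4² + 0.4²) ≈ 1.5.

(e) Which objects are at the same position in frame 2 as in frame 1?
the brown square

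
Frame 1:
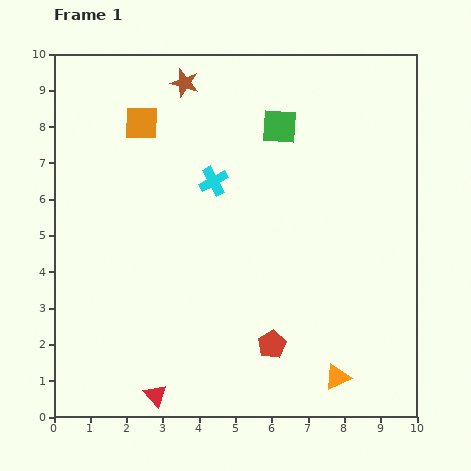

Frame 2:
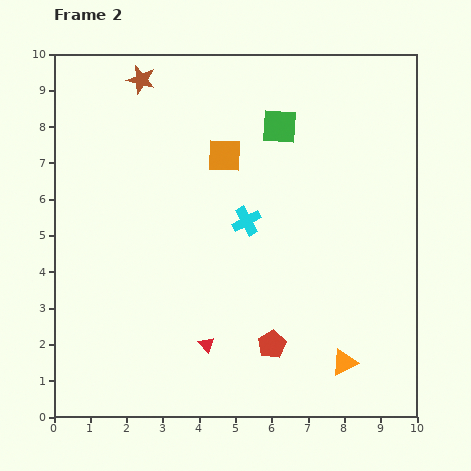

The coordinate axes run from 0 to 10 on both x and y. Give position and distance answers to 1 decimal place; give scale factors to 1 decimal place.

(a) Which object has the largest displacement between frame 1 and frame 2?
the orange square

(moved 2.5; next 2.0)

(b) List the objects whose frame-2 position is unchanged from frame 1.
the red pentagon, the green square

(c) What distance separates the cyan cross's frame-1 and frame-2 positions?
1.4

The cyan cross moved from (4.4, 6.5) to (5.3, 5.4), a distance of √(0.9² + 1.1²) ≈ 1.4.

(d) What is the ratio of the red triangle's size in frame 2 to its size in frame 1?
0.7×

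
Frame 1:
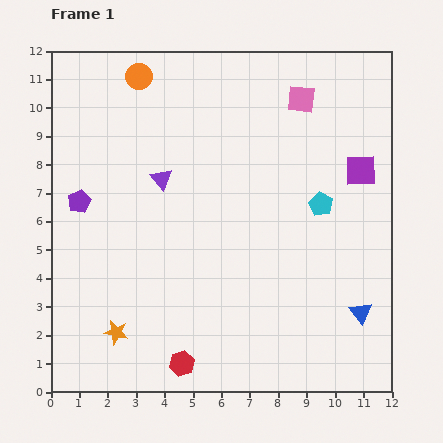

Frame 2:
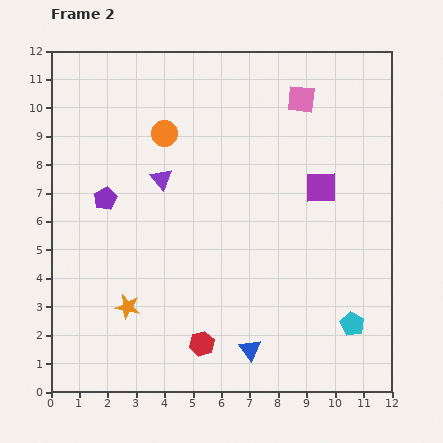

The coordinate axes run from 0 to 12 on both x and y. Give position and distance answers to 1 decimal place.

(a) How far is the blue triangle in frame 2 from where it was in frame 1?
4.1

The blue triangle moved from (10.9, 2.8) to (7.0, 1.5), a distance of √(3.9² + 1.3²) ≈ 4.1.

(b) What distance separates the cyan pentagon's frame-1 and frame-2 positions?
4.3

The cyan pentagon moved from (9.5, 6.6) to (10.6, 2.4), a distance of √(1.1² + 4.2²) ≈ 4.3.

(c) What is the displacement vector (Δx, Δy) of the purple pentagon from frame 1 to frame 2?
(0.9, 0.1)

The purple pentagon was at (1.0, 6.7) in frame 1 and (1.9, 6.8) in frame 2.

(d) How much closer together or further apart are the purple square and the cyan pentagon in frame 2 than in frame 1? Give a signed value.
+3.1

Distance in frame 1: 1.8. Distance in frame 2: 4.9.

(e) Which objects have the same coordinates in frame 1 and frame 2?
the pink square, the purple triangle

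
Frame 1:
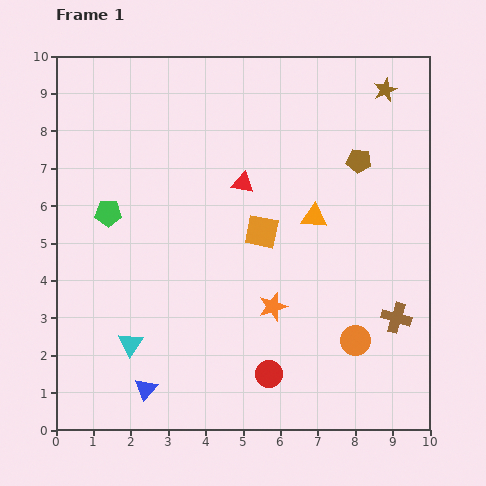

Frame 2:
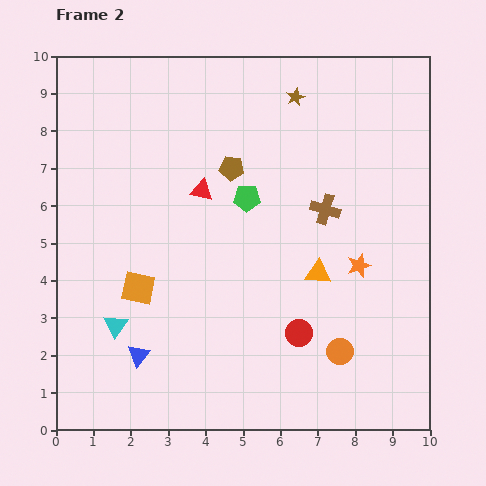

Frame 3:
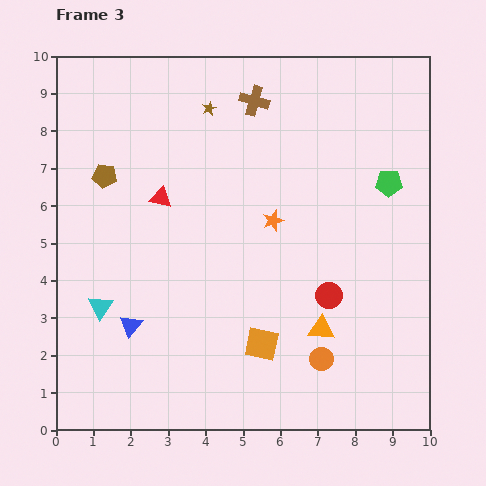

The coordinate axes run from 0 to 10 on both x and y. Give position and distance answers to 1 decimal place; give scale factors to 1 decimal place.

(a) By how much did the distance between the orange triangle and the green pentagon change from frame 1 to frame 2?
-2.7

Distance in frame 1: 5.5. Distance in frame 2: 2.8.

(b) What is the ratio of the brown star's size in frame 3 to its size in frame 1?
0.6×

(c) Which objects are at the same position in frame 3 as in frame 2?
none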